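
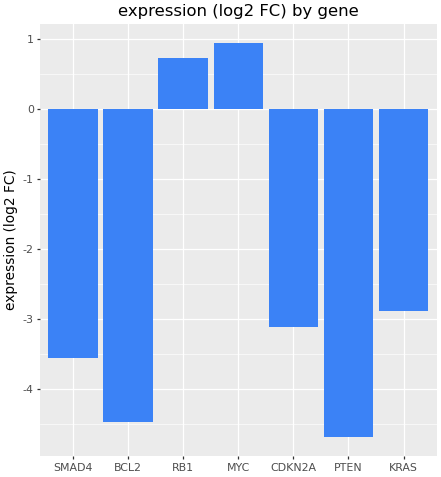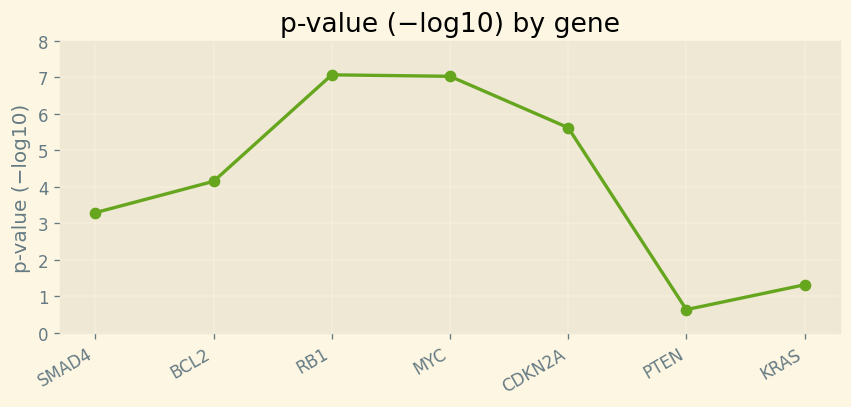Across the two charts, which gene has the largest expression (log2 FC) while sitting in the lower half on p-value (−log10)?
Chart 2 median p-value (−log10) ≈ 4; below-median genes: SMAD4, PTEN, KRAS. Among those, KRAS has the highest expression (log2 FC) (≈ -2.9).

KRAS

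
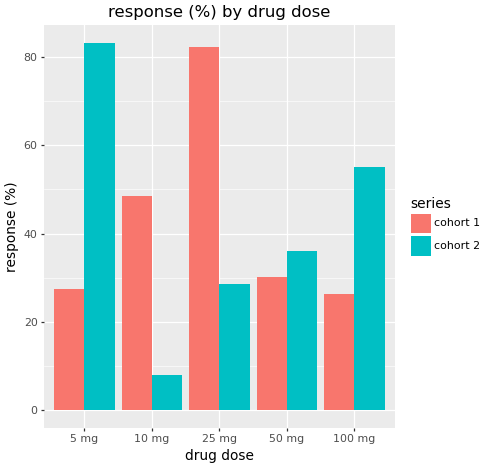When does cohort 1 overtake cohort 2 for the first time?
10 mg

5 mg: cohort 1 ≈ 30 vs cohort 2 ≈ 80 (not yet); 10 mg: cohort 1 ≈ 50 vs cohort 2 ≈ 10 (first crossover).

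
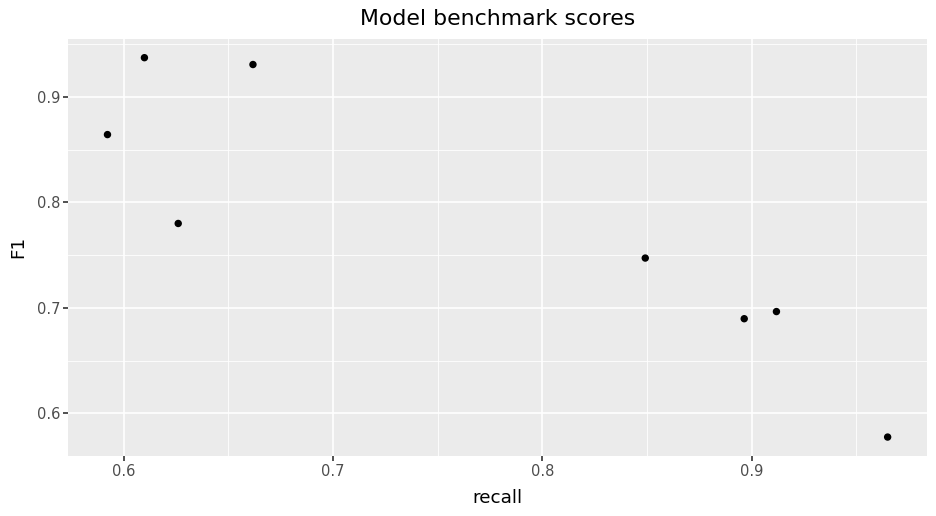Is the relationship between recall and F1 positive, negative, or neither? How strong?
Points are negatively correlated; strong (|r| ≈ 0.9).

negative, strong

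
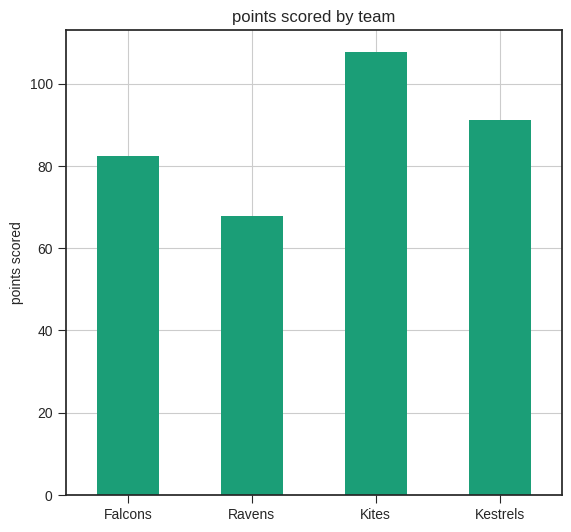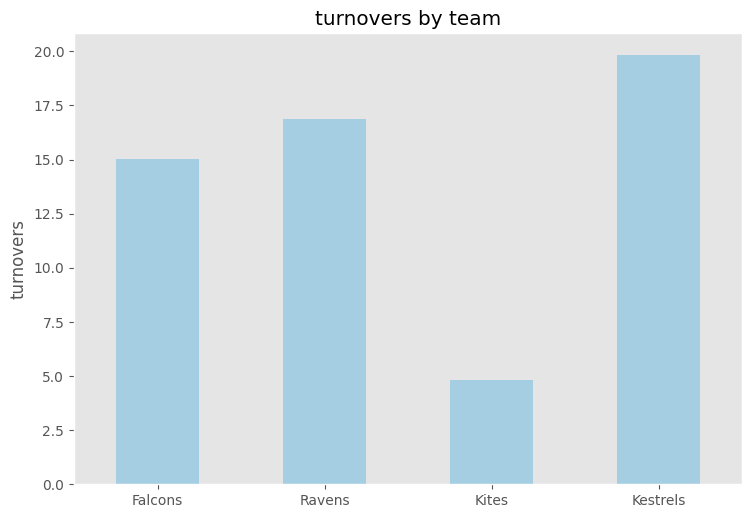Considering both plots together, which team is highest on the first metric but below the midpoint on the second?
Chart 2 median turnovers ≈ 16; below-median teams: Falcons, Kites. Among those, Kites has the highest points scored (≈ 110).

Kites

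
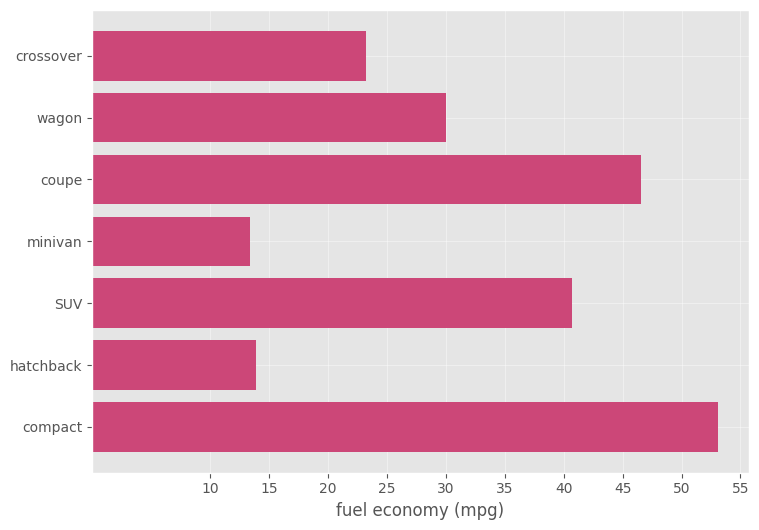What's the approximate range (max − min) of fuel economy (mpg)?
≈ 40

Max compact ≈ 55, min minivan ≈ 15; range ≈ 40.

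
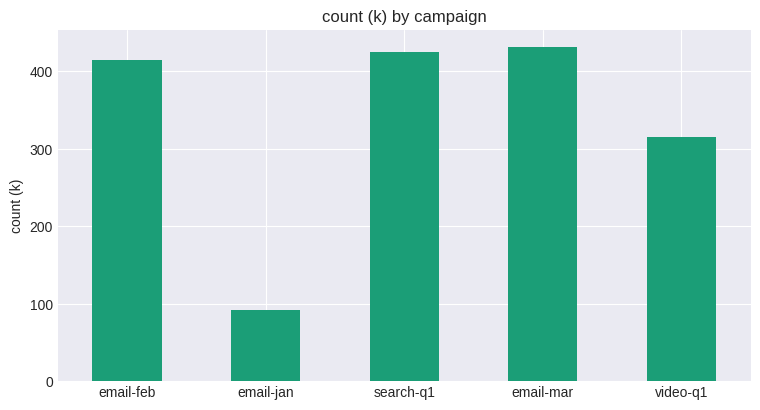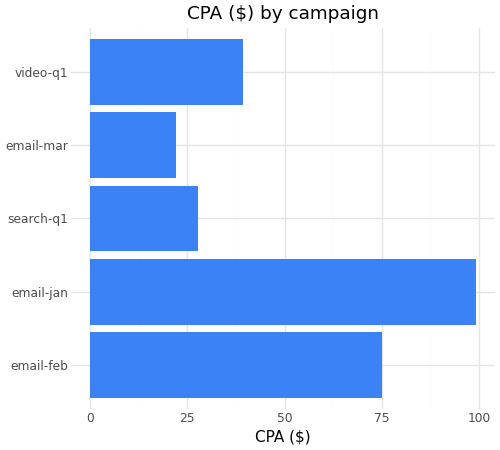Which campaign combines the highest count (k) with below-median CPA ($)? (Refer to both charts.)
Chart 2 median CPA ($) ≈ 40; below-median campaigns: search-q1, email-mar. Among those, email-mar has the highest count (k) (≈ 450).

email-mar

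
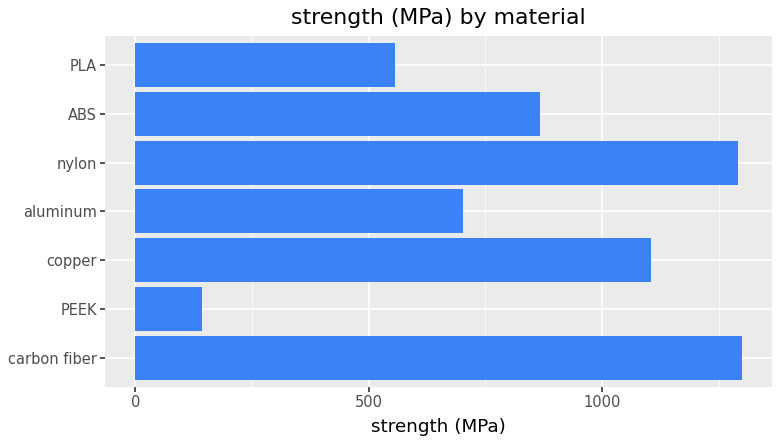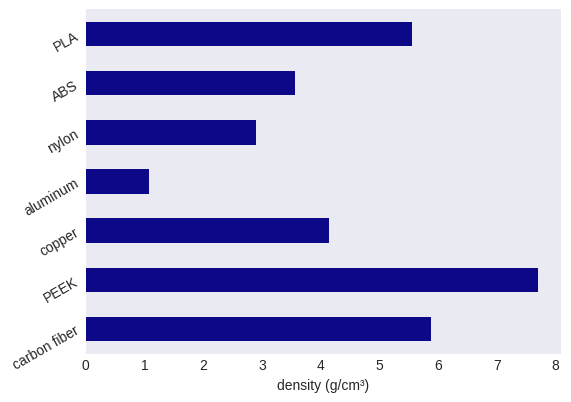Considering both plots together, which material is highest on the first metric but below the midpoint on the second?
nylon

Chart 2 median density (g/cm³) ≈ 4; below-median materials: aluminum, nylon, ABS. Among those, nylon has the highest strength (MPa) (≈ 1200).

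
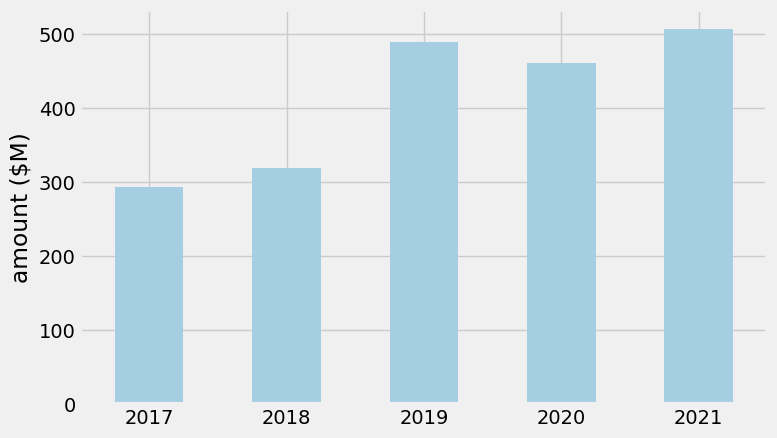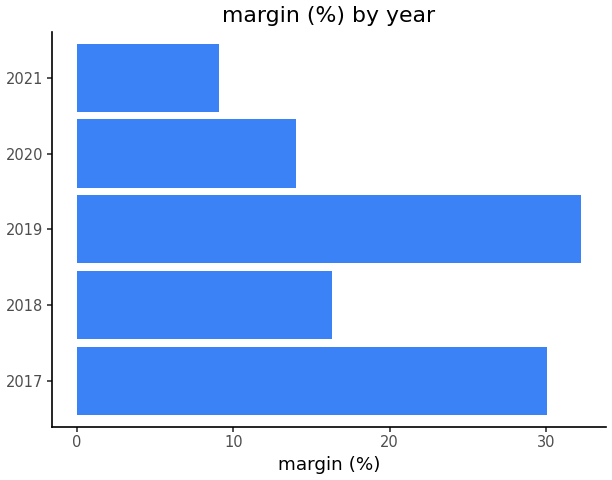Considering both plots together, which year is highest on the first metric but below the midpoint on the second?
2021

Chart 2 median margin (%) ≈ 15; below-median years: 2020, 2021. Among those, 2021 has the highest amount ($M) (≈ 500).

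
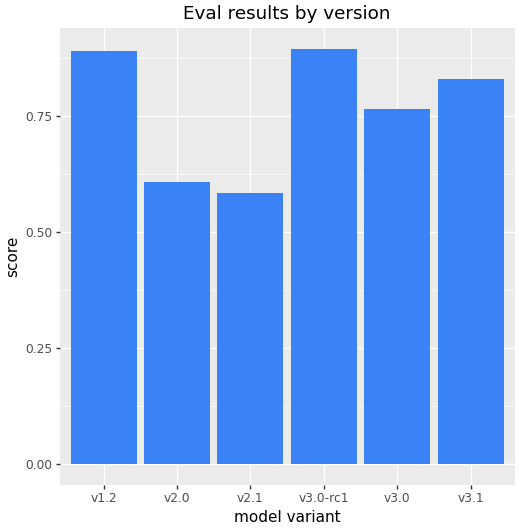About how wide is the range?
≈ 0.3

Max v3.0-rc1 ≈ 0.9, min v2.1 ≈ 0.6; range ≈ 0.3.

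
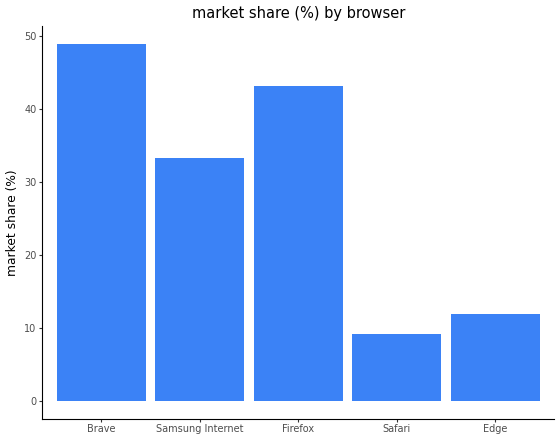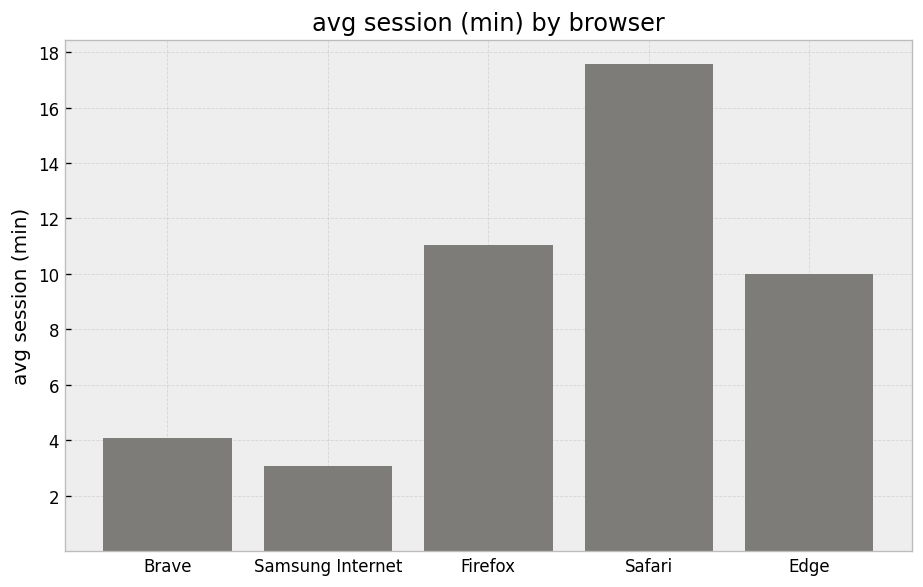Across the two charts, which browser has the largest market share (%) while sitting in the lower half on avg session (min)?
Chart 2 median avg session (min) ≈ 10; below-median browsers: Brave, Samsung Internet. Among those, Brave has the highest market share (%) (≈ 50).

Brave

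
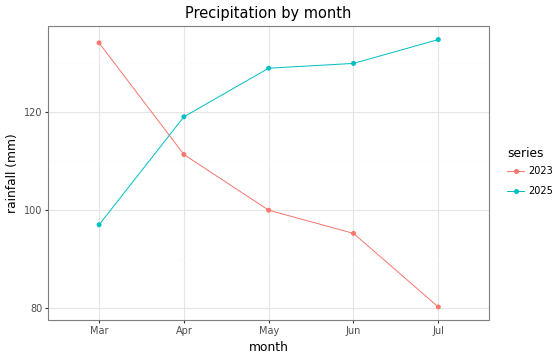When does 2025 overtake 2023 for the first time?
Mar: 2025 ≈ 95 vs 2023 ≈ 135 (not yet); Apr: 2025 ≈ 120 vs 2023 ≈ 110 (first crossover).

Apr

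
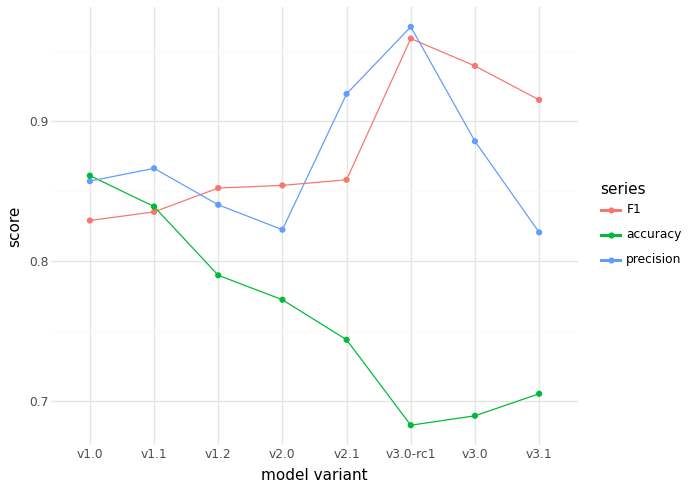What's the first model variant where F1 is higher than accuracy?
v1.2

v1.1: F1 ≈ 0.85 vs accuracy ≈ 0.85 (not yet); v1.2: F1 ≈ 0.85 vs accuracy ≈ 0.80 (first crossover).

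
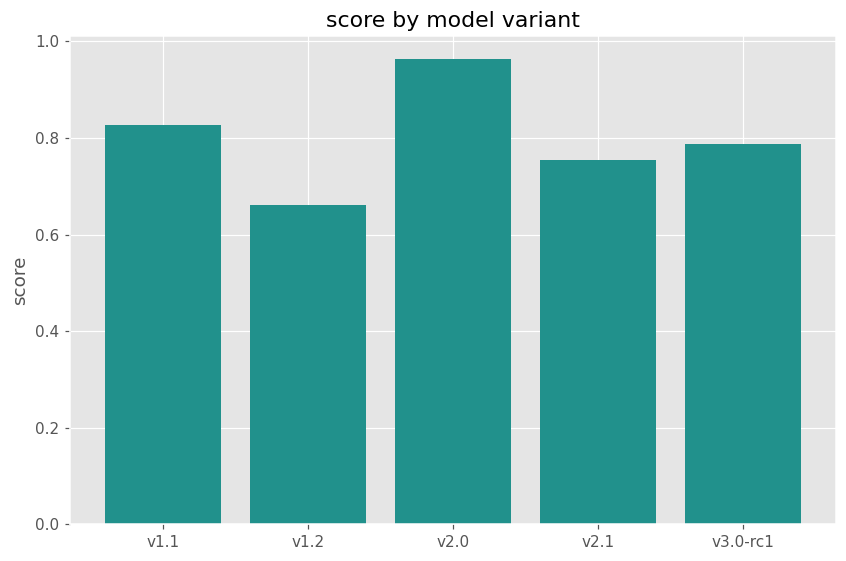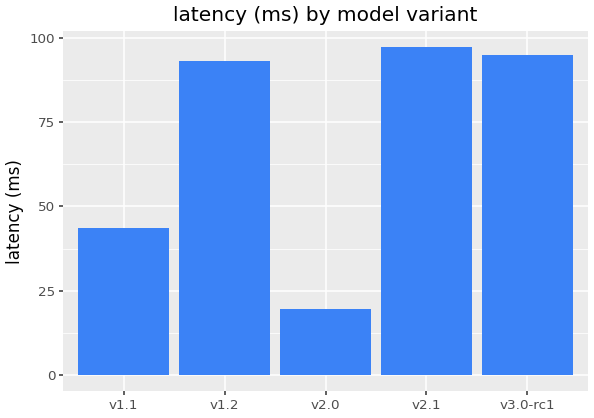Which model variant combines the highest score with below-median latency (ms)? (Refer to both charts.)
Chart 2 median latency (ms) ≈ 90; below-median model variants: v1.1, v2.0. Among those, v2.0 has the highest score (≈ 1).

v2.0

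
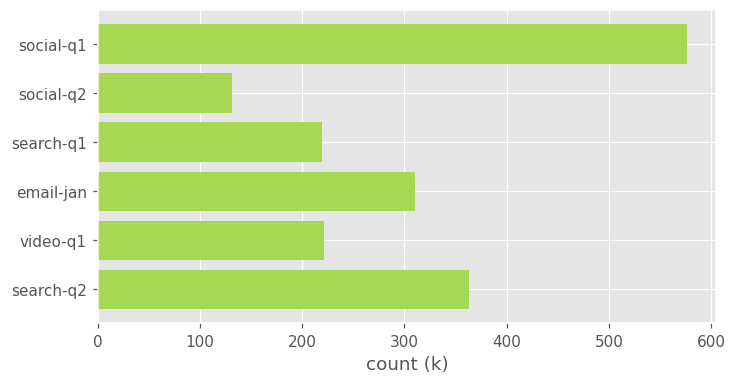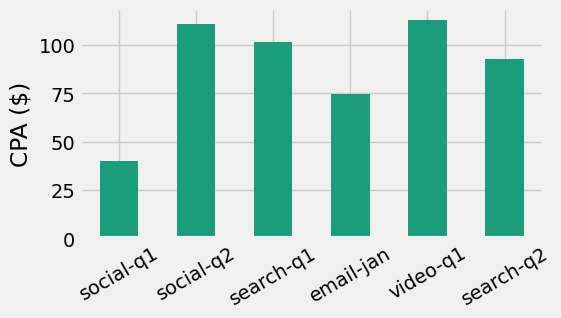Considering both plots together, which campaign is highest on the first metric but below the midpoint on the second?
social-q1

Chart 2 median CPA ($) ≈ 100; below-median campaigns: social-q1, email-jan, search-q2. Among those, social-q1 has the highest count (k) (≈ 600).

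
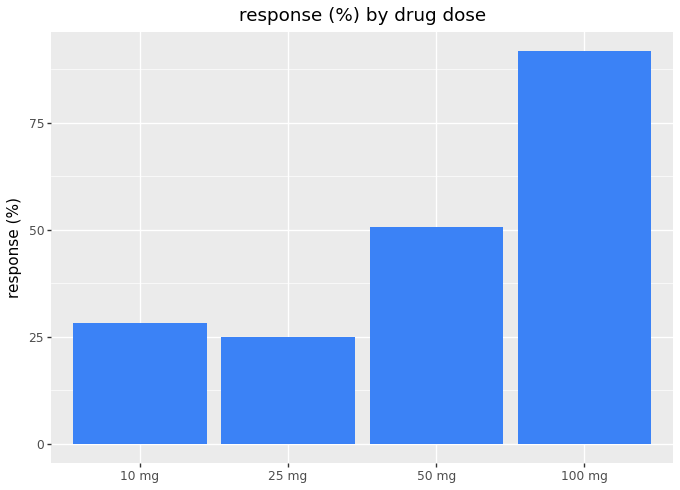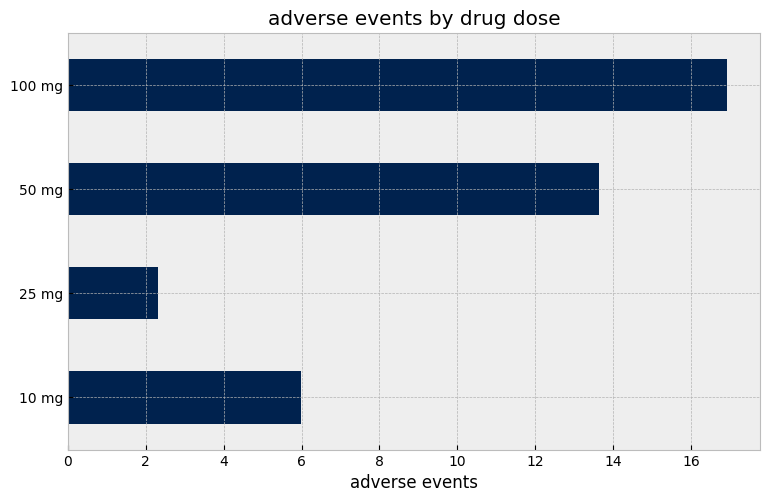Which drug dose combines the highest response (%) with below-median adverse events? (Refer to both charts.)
Chart 2 median adverse events ≈ 10; below-median drug doses: 10 mg, 25 mg. Among those, 10 mg has the highest response (%) (≈ 30).

10 mg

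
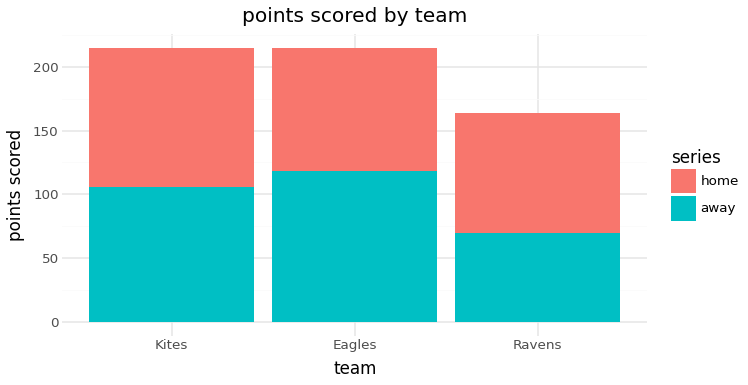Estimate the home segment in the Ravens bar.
home top ≈ 160, bottom ≈ 80; segment ≈ 80.

≈ 80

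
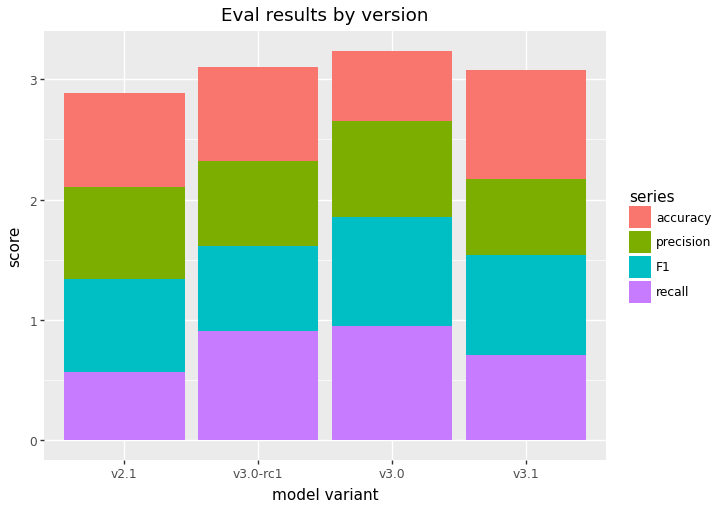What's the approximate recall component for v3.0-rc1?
≈ 1.0

recall top ≈ 1.0, bottom ≈ 0.0; segment ≈ 1.0.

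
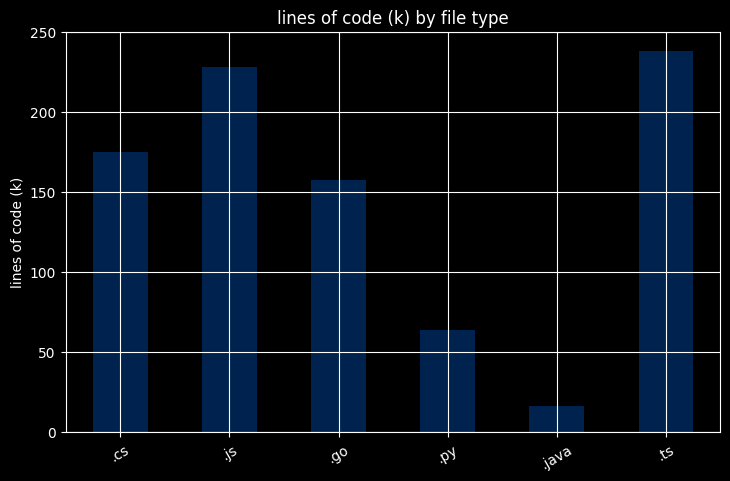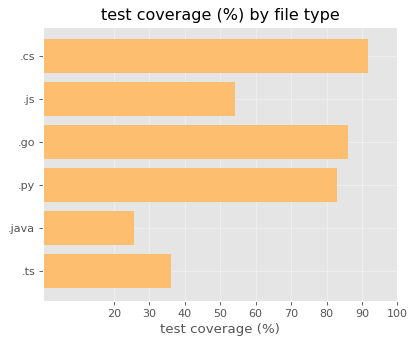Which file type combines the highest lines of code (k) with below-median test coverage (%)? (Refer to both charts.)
Chart 2 median test coverage (%) ≈ 70; below-median file types: .js, .java, .ts. Among those, .ts has the highest lines of code (k) (≈ 250).

.ts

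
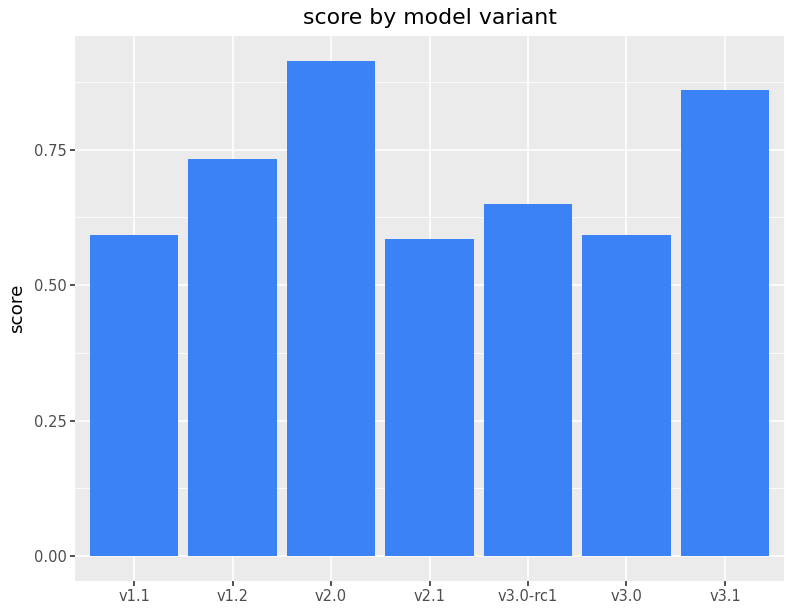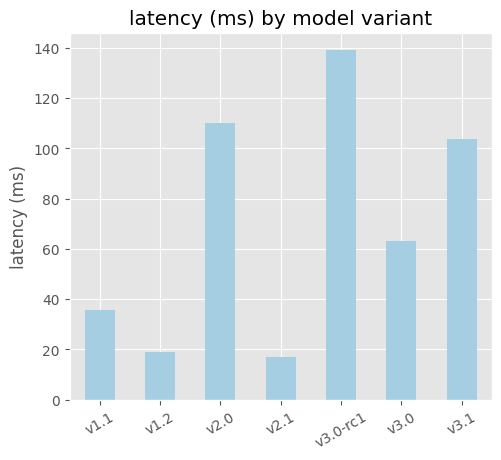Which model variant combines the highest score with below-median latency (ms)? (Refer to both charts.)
Chart 2 median latency (ms) ≈ 60; below-median model variants: v1.1, v1.2, v2.1. Among those, v1.2 has the highest score (≈ 0.7).

v1.2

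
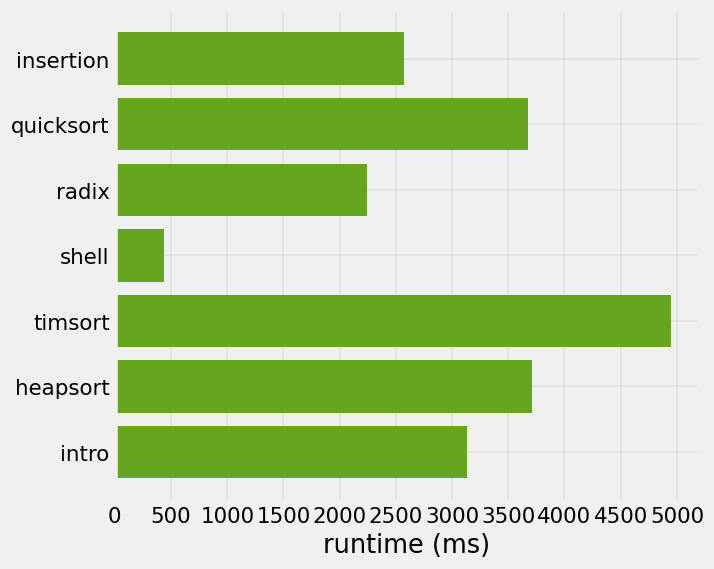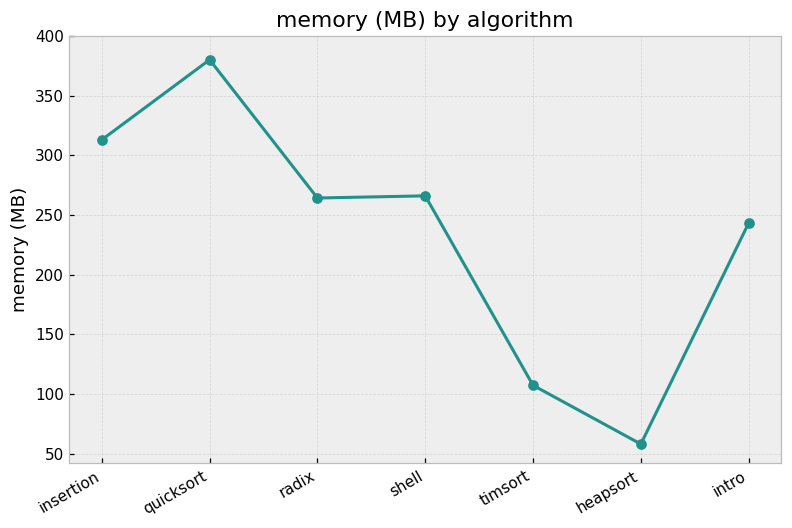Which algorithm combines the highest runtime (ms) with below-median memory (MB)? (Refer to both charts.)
Chart 2 median memory (MB) ≈ 250; below-median algorithms: timsort, heapsort, intro. Among those, timsort has the highest runtime (ms) (≈ 5000).

timsort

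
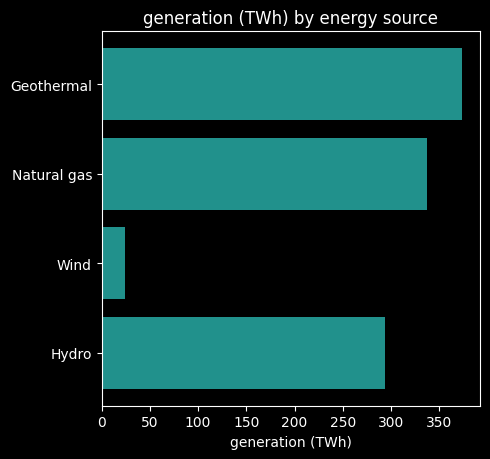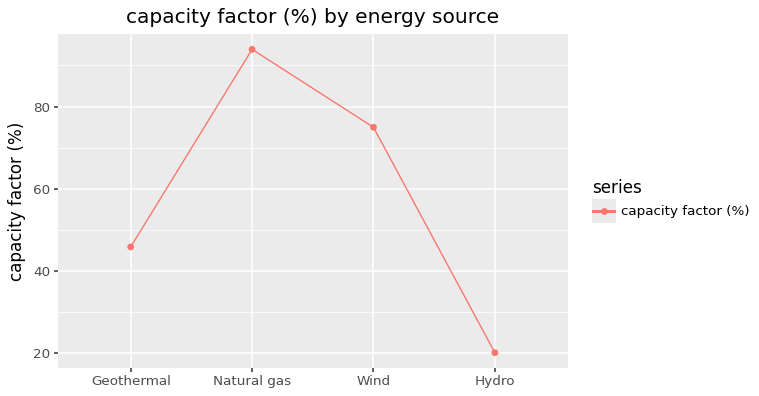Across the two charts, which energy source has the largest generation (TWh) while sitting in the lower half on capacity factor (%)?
Geothermal

Chart 2 median capacity factor (%) ≈ 60; below-median energy sources: Geothermal, Hydro. Among those, Geothermal has the highest generation (TWh) (≈ 350).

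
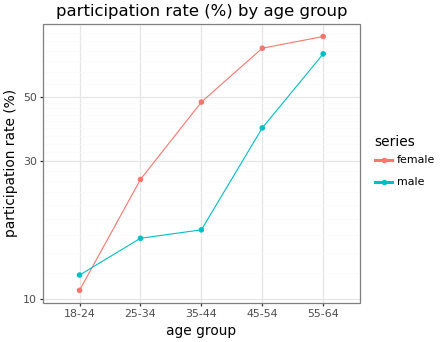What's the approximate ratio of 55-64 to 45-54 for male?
≈ 1.75×

55-64 ≈ 70, 45-54 ≈ 40; 70/40 ≈ 1.75.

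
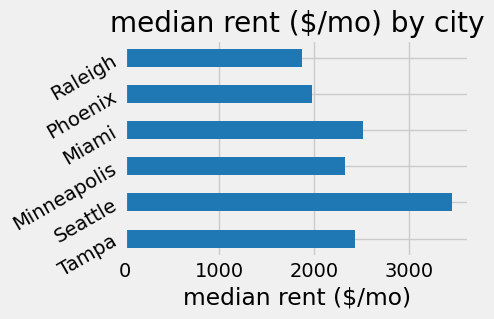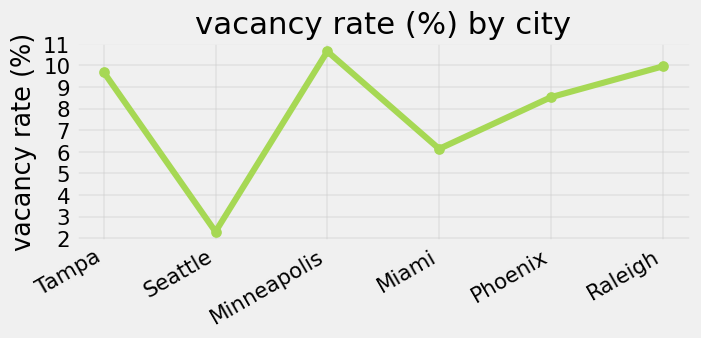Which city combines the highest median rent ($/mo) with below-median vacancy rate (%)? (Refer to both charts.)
Chart 2 median vacancy rate (%) ≈ 9; below-median cities: Seattle, Miami, Phoenix. Among those, Seattle has the highest median rent ($/mo) (≈ 3500).

Seattle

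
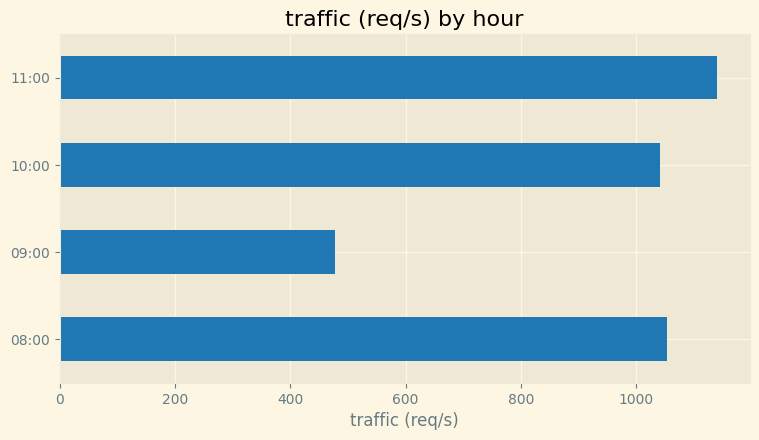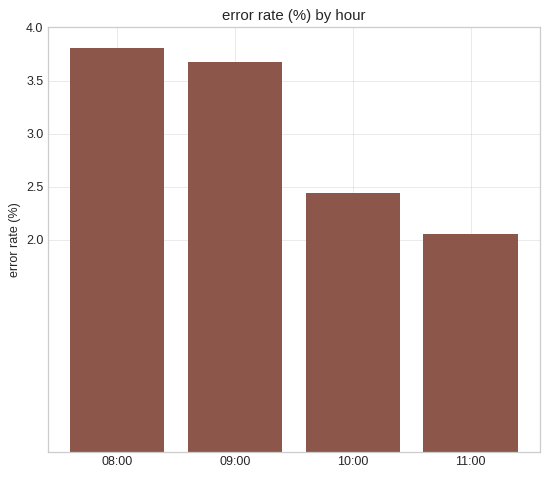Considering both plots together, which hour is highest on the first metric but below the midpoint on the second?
Chart 2 median error rate (%) ≈ 3; below-median hours: 10:00, 11:00. Among those, 11:00 has the highest traffic (req/s) (≈ 1200).

11:00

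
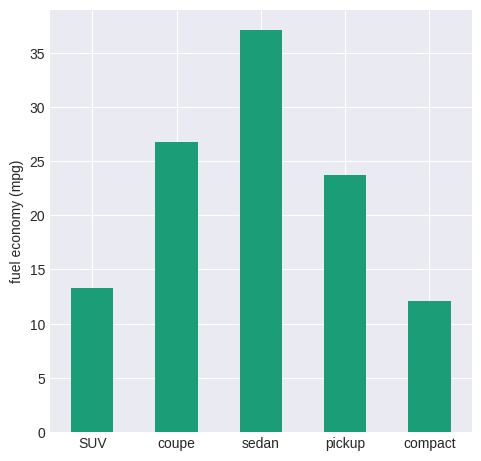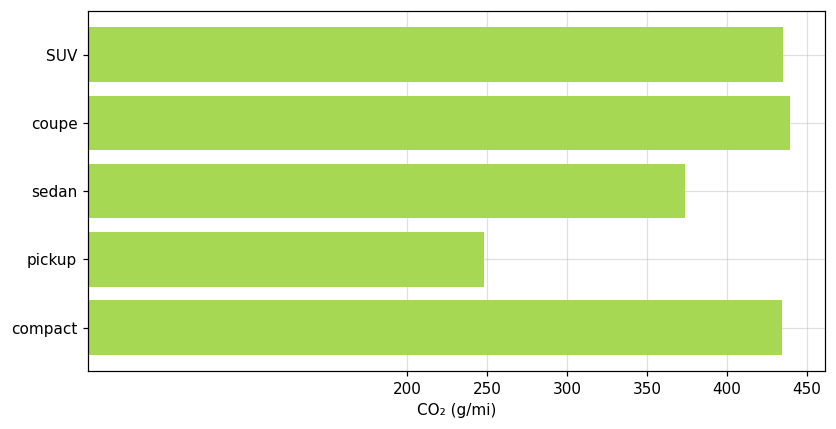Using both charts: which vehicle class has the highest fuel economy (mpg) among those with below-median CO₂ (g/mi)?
Chart 2 median CO₂ (g/mi) ≈ 450; below-median vehicle classes: sedan, pickup. Among those, sedan has the highest fuel economy (mpg) (≈ 35).

sedan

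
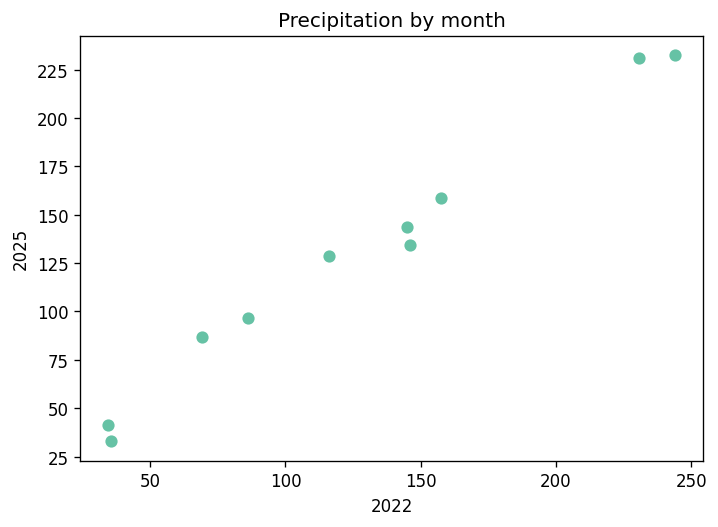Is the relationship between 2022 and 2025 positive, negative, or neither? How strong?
Points are positively correlated; strong (|r| ≈ 1.0).

positive, strong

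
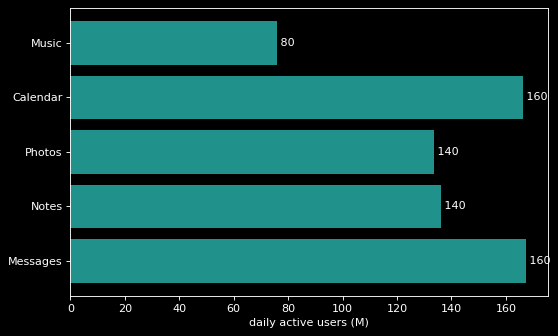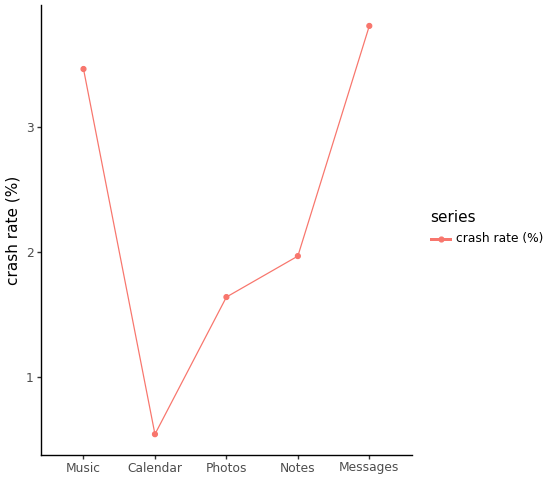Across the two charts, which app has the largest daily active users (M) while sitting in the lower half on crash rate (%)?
Calendar

Chart 2 median crash rate (%) ≈ 2; below-median apps: Calendar, Photos. Among those, Calendar has the highest daily active users (M) (≈ 160).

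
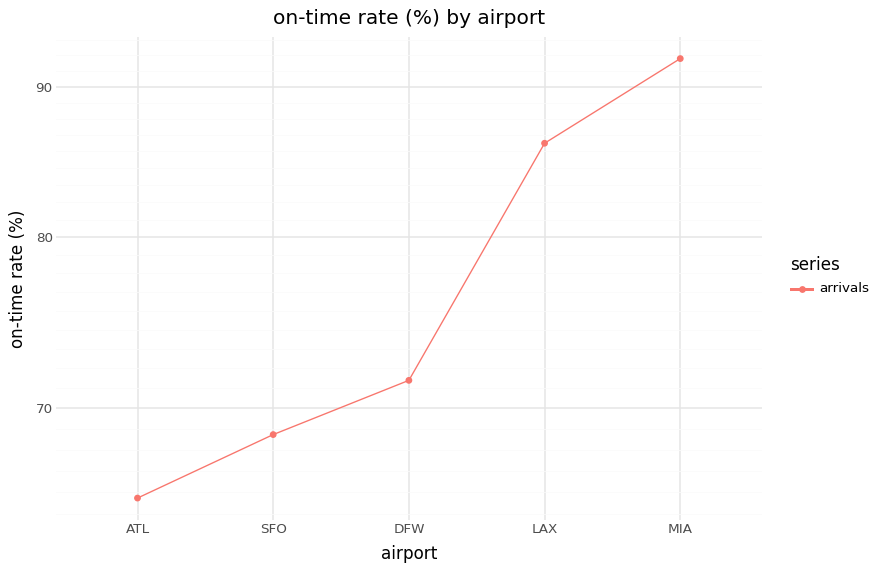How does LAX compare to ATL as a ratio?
LAX ≈ 85, ATL ≈ 65; 85/65 ≈ 1.31.

≈ 1.31×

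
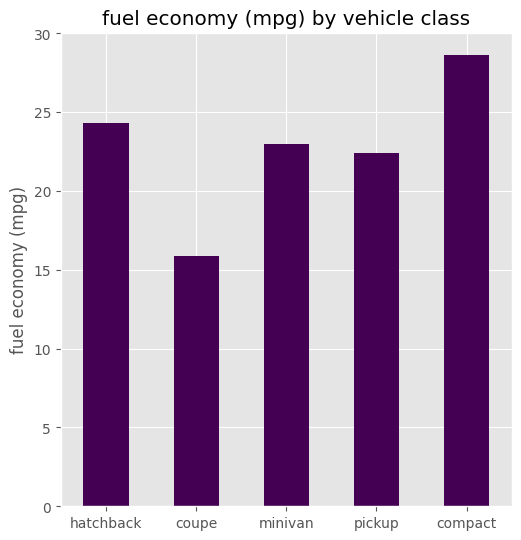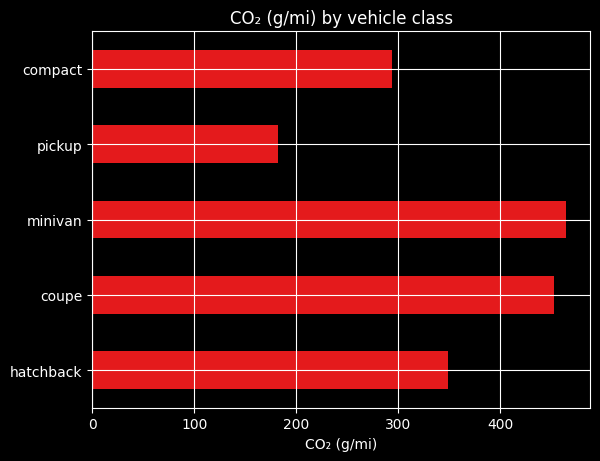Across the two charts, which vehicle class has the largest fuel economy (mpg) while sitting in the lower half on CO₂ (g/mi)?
Chart 2 median CO₂ (g/mi) ≈ 350; below-median vehicle classes: pickup, compact. Among those, compact has the highest fuel economy (mpg) (≈ 30).

compact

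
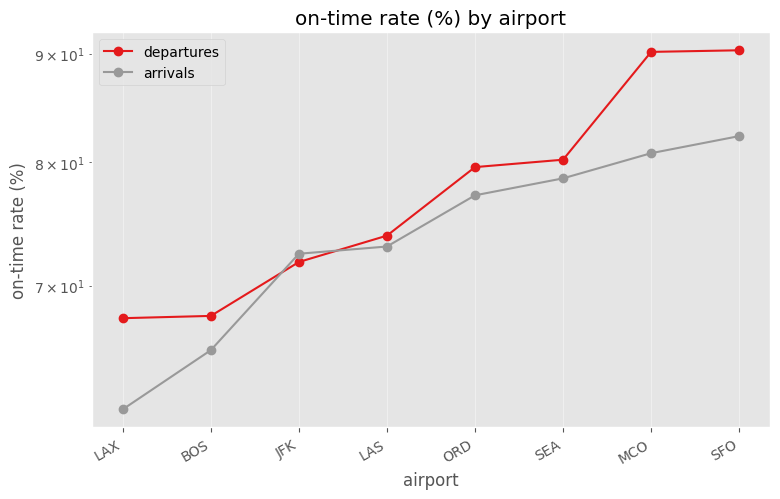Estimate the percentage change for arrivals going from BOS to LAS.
≈ +15.4%

BOS ≈ 65, LAS ≈ 75; (75 − 65) / 65 ≈ +15.4%.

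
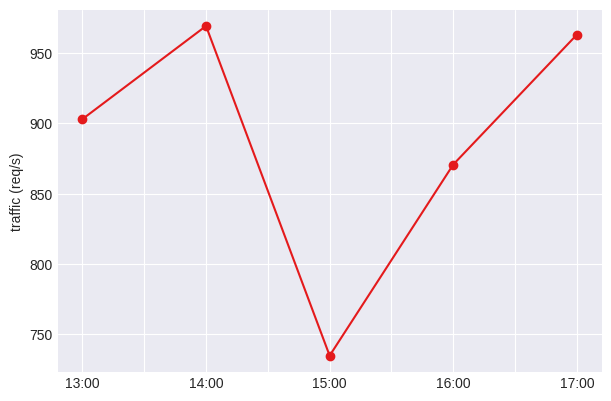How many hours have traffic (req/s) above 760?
4

Above 760: 13:00, 14:00, 16:00, 17:00.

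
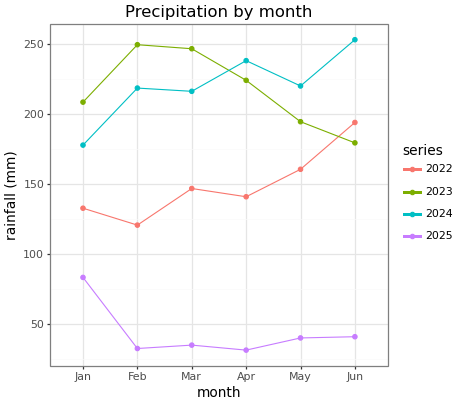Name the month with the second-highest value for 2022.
May

Top 3 for 2022: Jun ≈ 200, May ≈ 160, Mar ≈ 140.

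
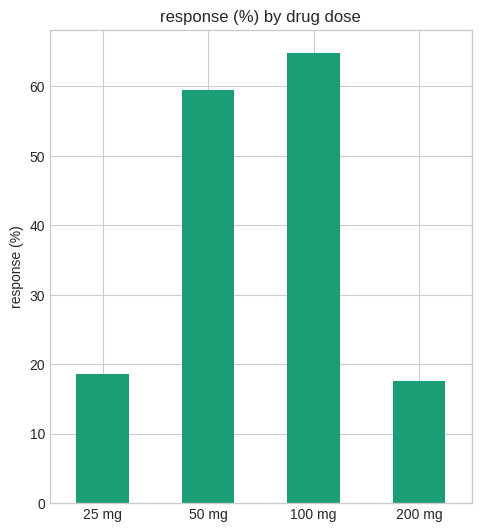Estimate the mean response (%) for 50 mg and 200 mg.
(60 + 20) / 2 ≈ 40.

≈ 40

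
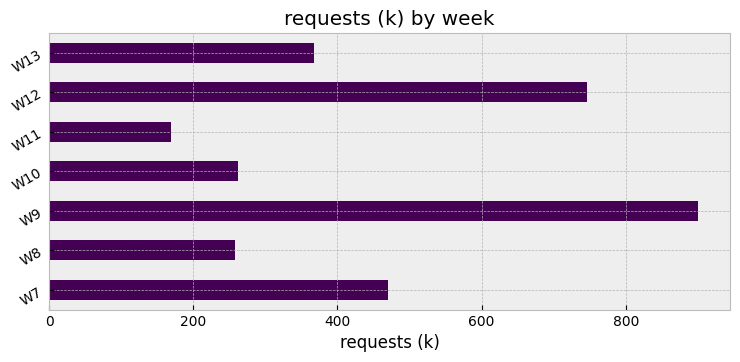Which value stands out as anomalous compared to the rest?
W9

W9 ≈ 900; the rest sit between ≈ 200 and ≈ 700.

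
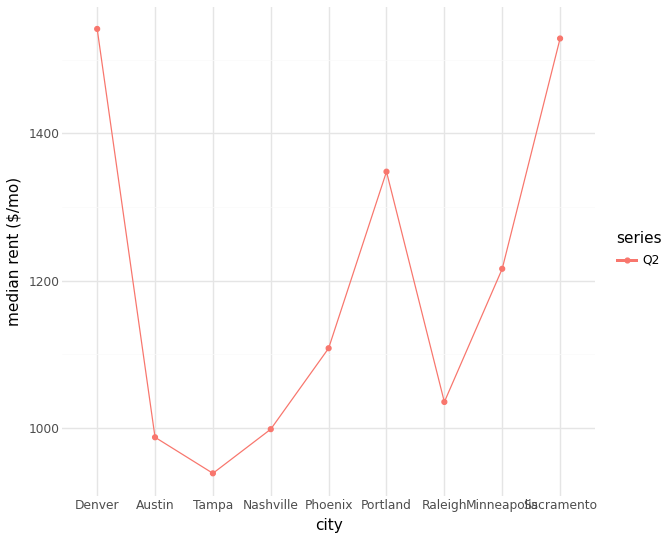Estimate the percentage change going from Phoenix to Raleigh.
≈ -9.1%

Phoenix ≈ 1100, Raleigh ≈ 1000; (1000 − 1100) / 1100 ≈ -9.1%.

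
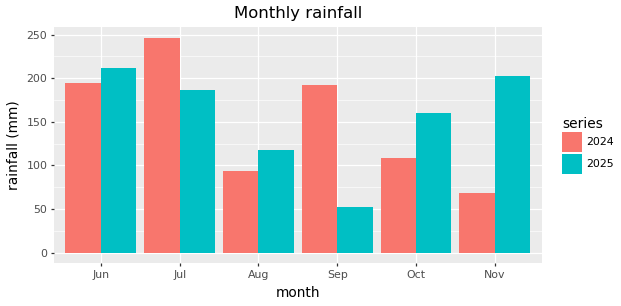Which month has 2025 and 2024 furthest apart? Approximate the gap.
Sep: 2025 ≈ 50, 2024 ≈ 200 → gap ≈ 150. Next-largest (Nov) is only ≈ 125.

Sep, ≈ 150 mm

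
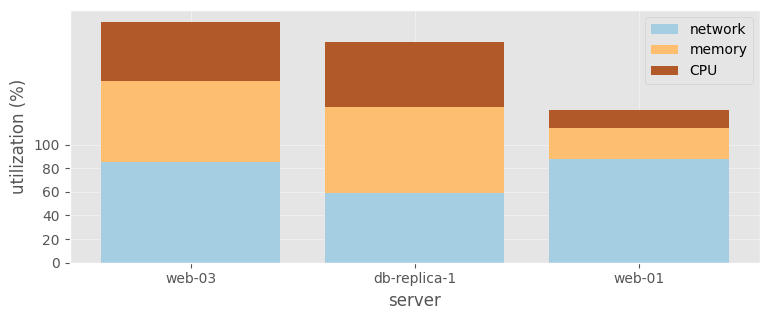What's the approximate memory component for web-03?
memory top ≈ 160, bottom ≈ 80; segment ≈ 80.

≈ 80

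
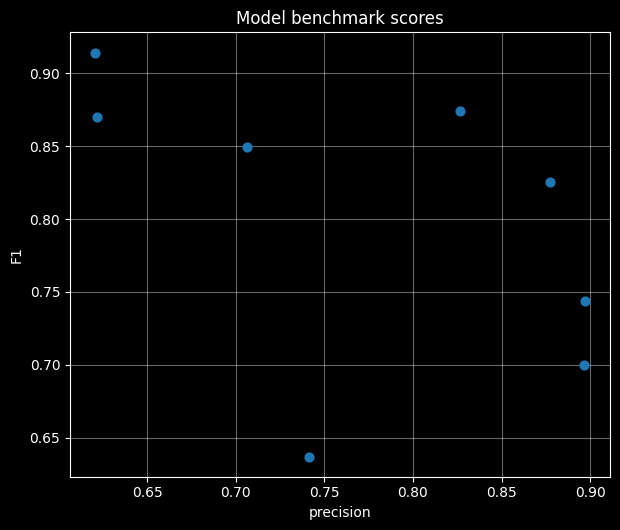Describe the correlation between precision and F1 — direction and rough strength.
negative, moderate

Points are negatively correlated; moderate (|r| ≈ 0.5).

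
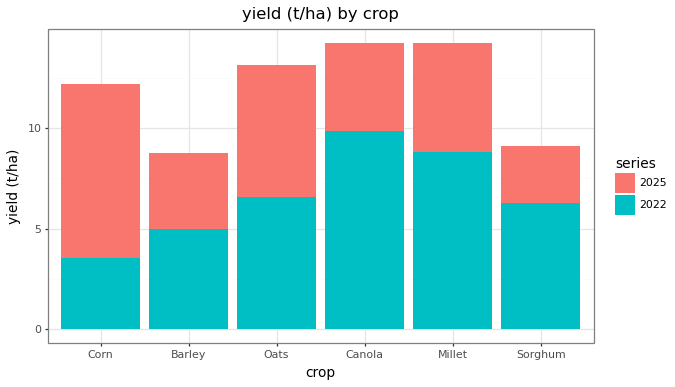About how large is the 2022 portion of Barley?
≈ 6

2022 top ≈ 6, bottom ≈ 0; segment ≈ 6.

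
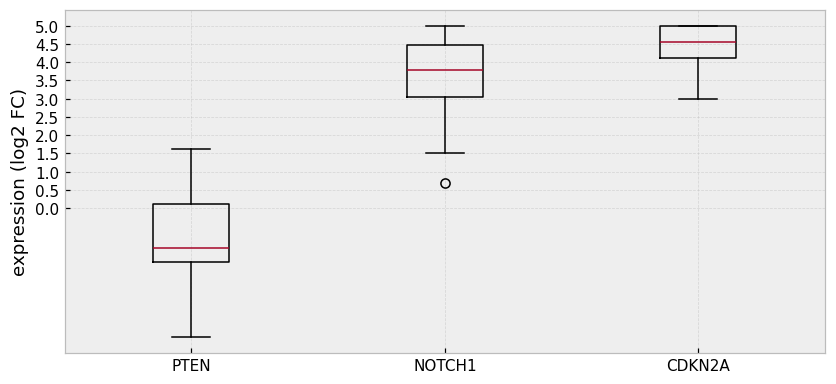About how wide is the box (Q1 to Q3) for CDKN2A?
≈ 1.0

Q3 ≈ 5.0, Q1 ≈ 4.0; IQR ≈ 1.0.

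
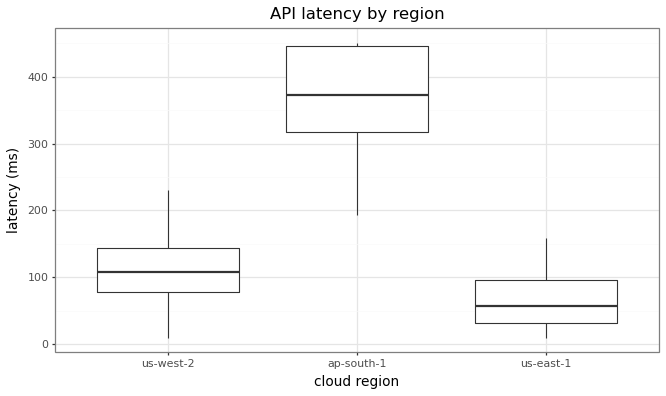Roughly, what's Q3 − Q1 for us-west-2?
≈ 75

Q3 ≈ 150, Q1 ≈ 75; IQR ≈ 75.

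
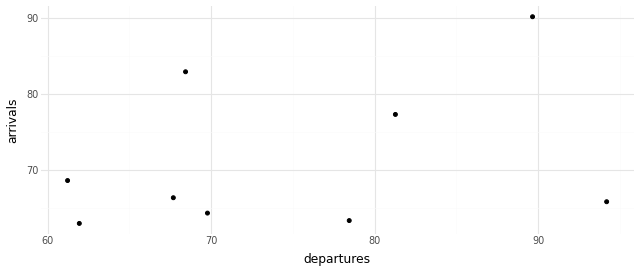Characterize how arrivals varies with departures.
positive, weak

Points are positively correlated; weak (|r| ≈ 0.3).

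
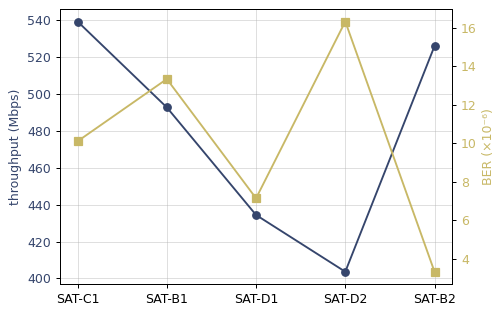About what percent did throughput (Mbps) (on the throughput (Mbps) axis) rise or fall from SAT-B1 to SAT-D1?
≈ -12%

SAT-B1 ≈ 500, SAT-D1 ≈ 440; (440 − 500) / 500 ≈ -12%.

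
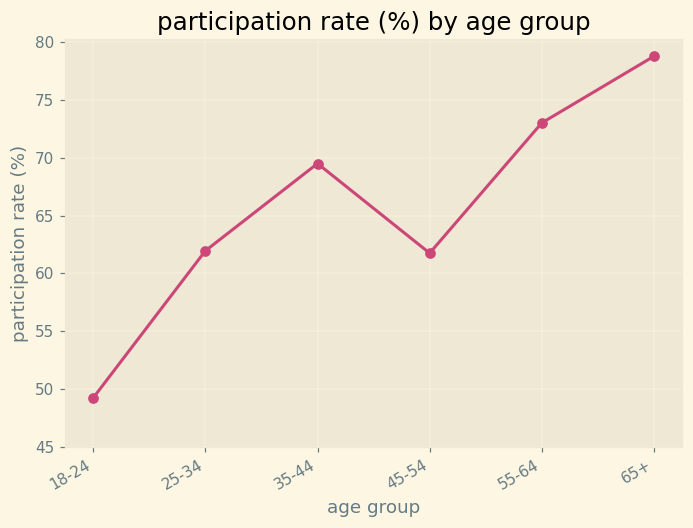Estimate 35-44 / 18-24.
35-44 ≈ 70, 18-24 ≈ 50; 70/50 ≈ 1.4.

≈ 1.4×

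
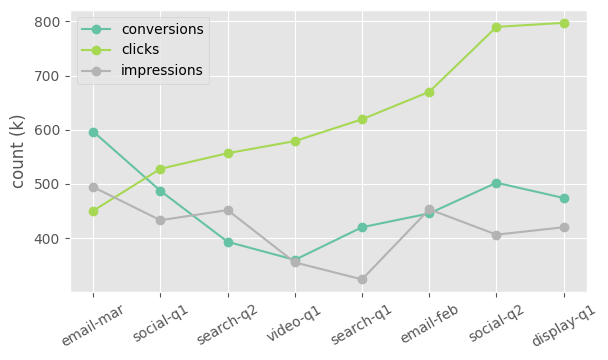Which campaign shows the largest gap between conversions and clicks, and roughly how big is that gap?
display-q1: conversions ≈ 450, clicks ≈ 800 → gap ≈ 350. Next-largest (social-q2) is only ≈ 300.

display-q1, ≈ 350 k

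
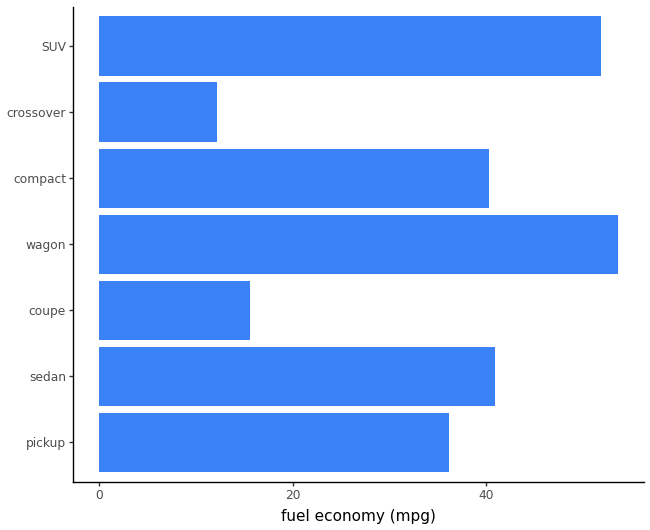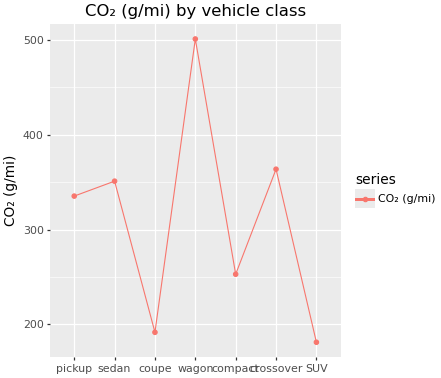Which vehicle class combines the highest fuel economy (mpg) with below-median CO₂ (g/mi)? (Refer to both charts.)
SUV

Chart 2 median CO₂ (g/mi) ≈ 350; below-median vehicle classes: coupe, compact, SUV. Among those, SUV has the highest fuel economy (mpg) (≈ 50).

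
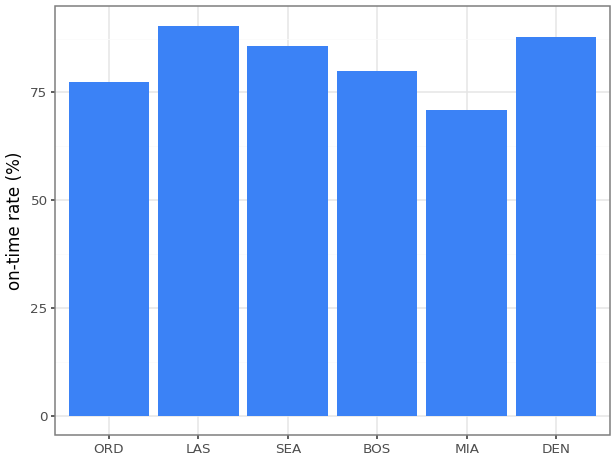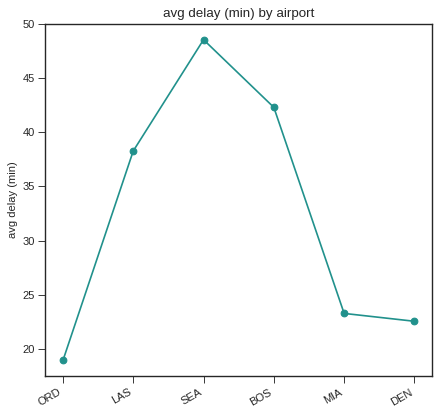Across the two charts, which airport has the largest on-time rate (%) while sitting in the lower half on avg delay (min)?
DEN

Chart 2 median avg delay (min) ≈ 30; below-median airports: ORD, MIA, DEN. Among those, DEN has the highest on-time rate (%) (≈ 90).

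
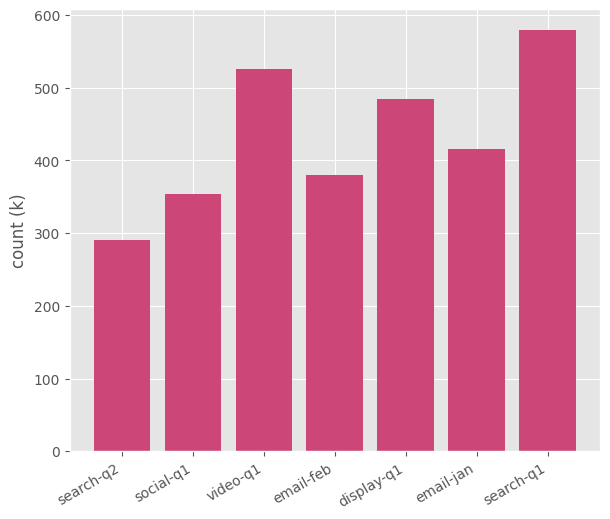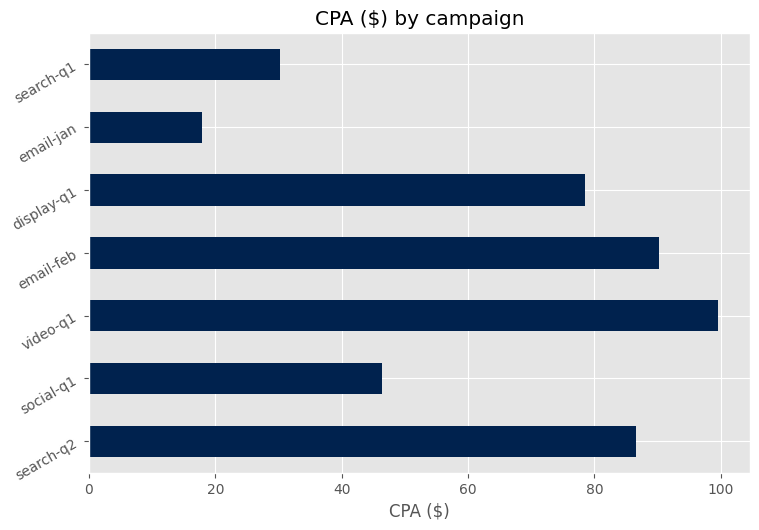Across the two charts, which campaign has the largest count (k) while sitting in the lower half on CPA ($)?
Chart 2 median CPA ($) ≈ 80; below-median campaigns: social-q1, email-jan, search-q1. Among those, search-q1 has the highest count (k) (≈ 600).

search-q1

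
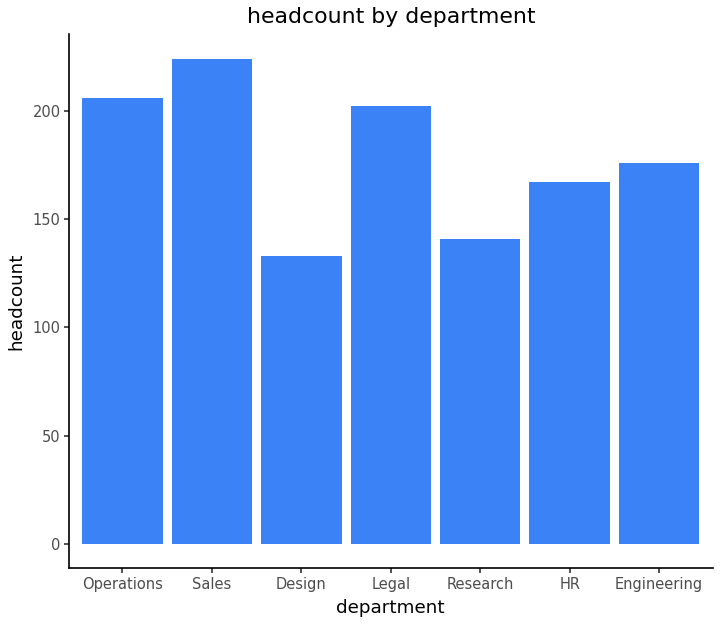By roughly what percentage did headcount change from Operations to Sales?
Operations ≈ 200, Sales ≈ 220; (220 − 200) / 200 ≈ +10%.

≈ +10%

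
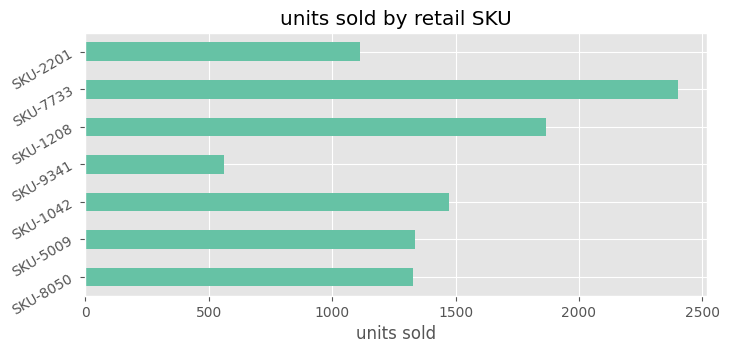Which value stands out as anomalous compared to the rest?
SKU-7733

SKU-7733 ≈ 2400; the rest sit between ≈ 600 and ≈ 1800.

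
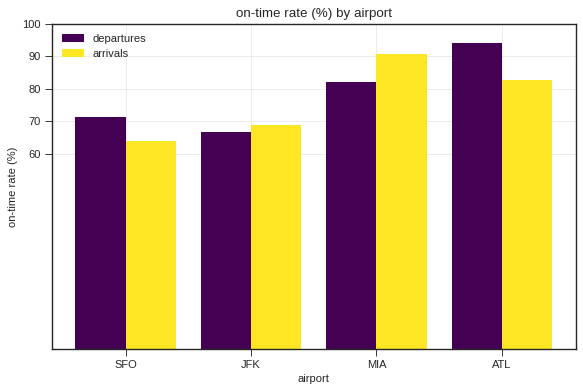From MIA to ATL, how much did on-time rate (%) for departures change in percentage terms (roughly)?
MIA ≈ 80, ATL ≈ 90; (90 − 80) / 80 ≈ +12.5%.

≈ +12.5%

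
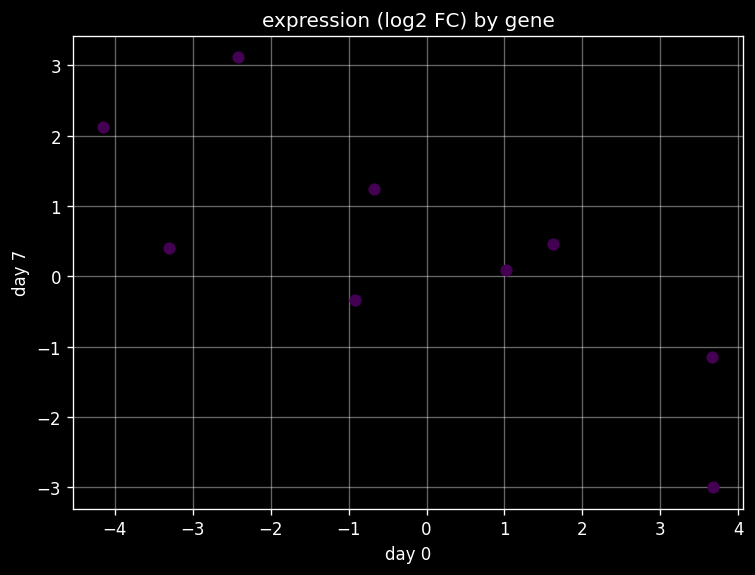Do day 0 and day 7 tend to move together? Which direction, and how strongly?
negative, strong

Points are negatively correlated; strong (|r| ≈ 0.8).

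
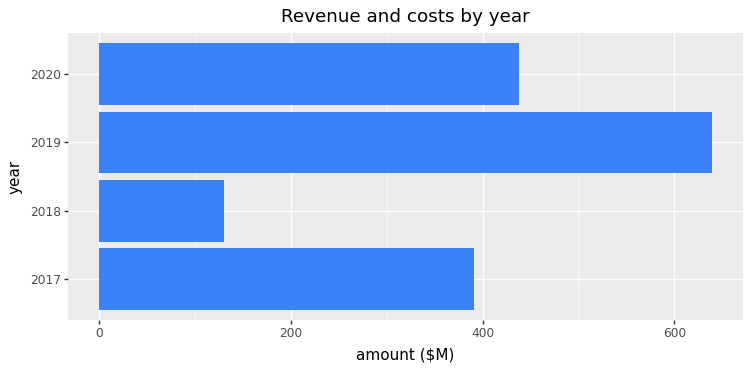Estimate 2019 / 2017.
≈ 1.5×

2019 ≈ 600, 2017 ≈ 400; 600/400 ≈ 1.5.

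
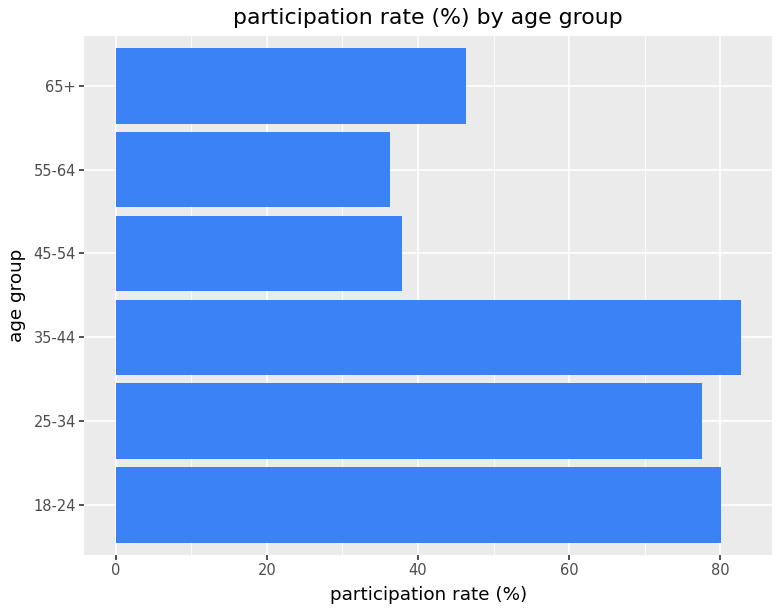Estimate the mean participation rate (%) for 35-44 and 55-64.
≈ 60

(80 + 40) / 2 ≈ 60.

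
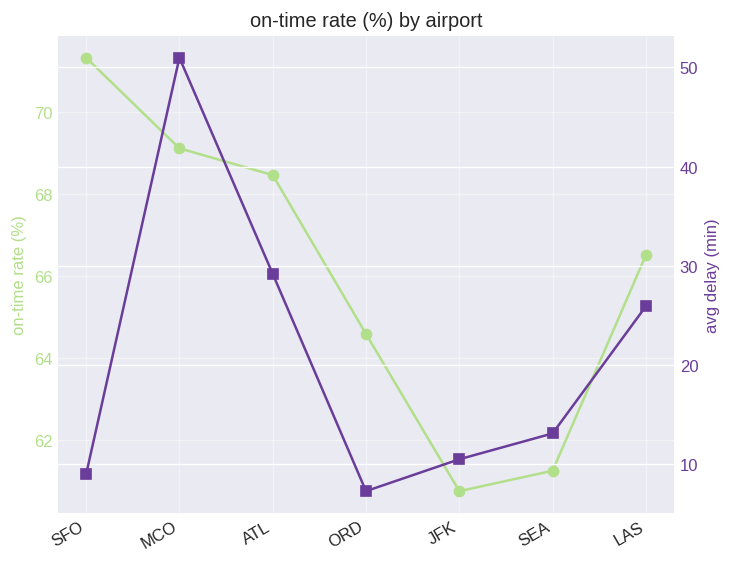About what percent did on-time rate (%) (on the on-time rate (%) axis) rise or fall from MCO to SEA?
≈ -11.6%

MCO ≈ 69, SEA ≈ 61; (61 − 69) / 69 ≈ -11.6%.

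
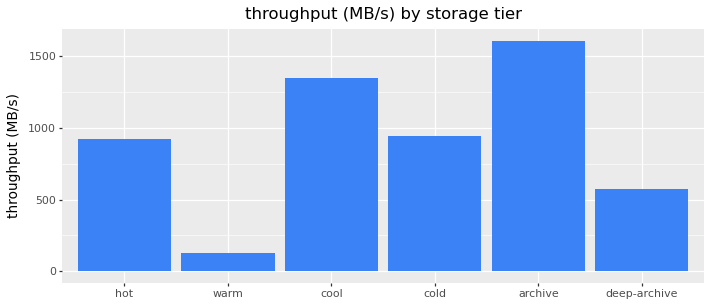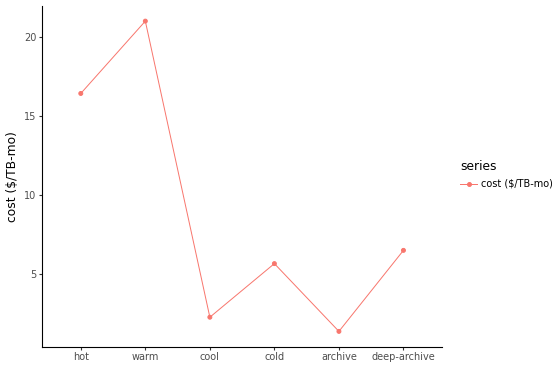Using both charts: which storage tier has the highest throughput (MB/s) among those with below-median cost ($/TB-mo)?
archive

Chart 2 median cost ($/TB-mo) ≈ 6; below-median storage tiers: cool, cold, archive. Among those, archive has the highest throughput (MB/s) (≈ 1600).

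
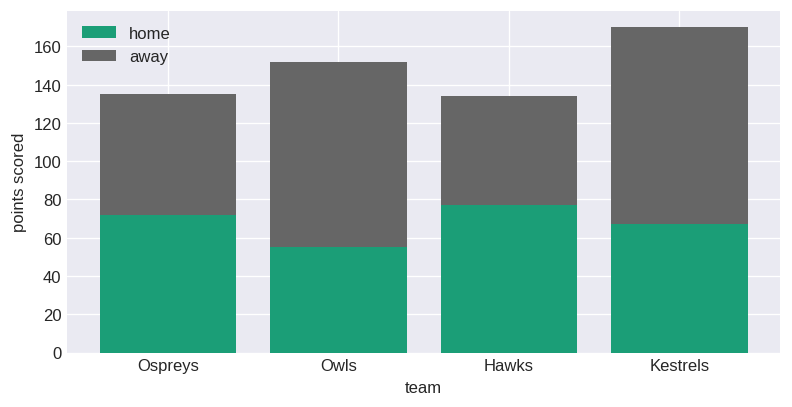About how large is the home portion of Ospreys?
≈ 80

home top ≈ 80, bottom ≈ 0; segment ≈ 80.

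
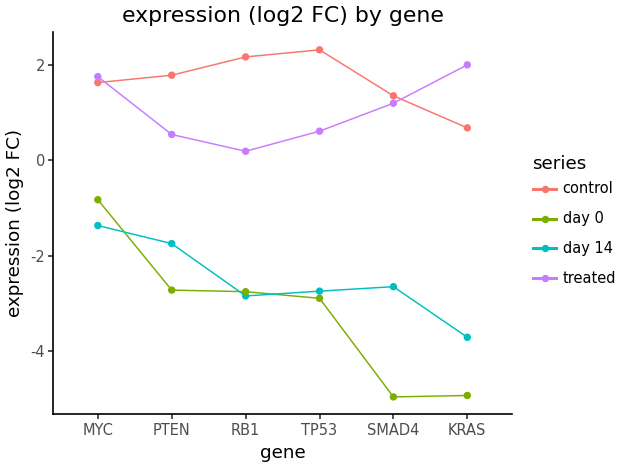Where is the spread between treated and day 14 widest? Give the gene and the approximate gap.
KRAS, ≈ 6 log2 FC

KRAS: treated ≈ 2, day 14 ≈ -4 → gap ≈ 6. Next-largest (SMAD4) is only ≈ 4.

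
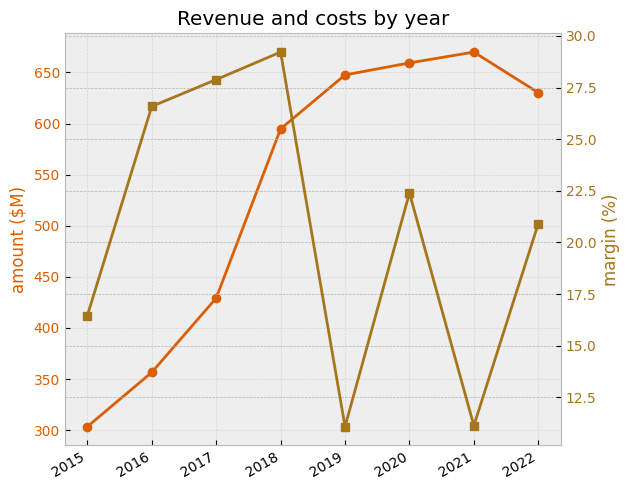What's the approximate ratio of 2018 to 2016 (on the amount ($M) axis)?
2018 ≈ 600, 2016 ≈ 350; 600/350 ≈ 1.71.

≈ 1.71×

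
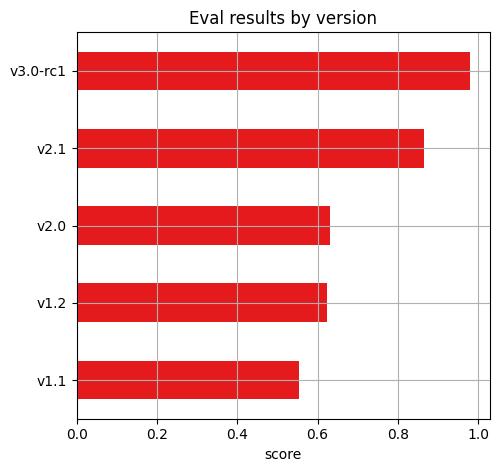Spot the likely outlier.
v3.0-rc1 ≈ 1.0; the rest sit between ≈ 0.6 and ≈ 0.9.

v3.0-rc1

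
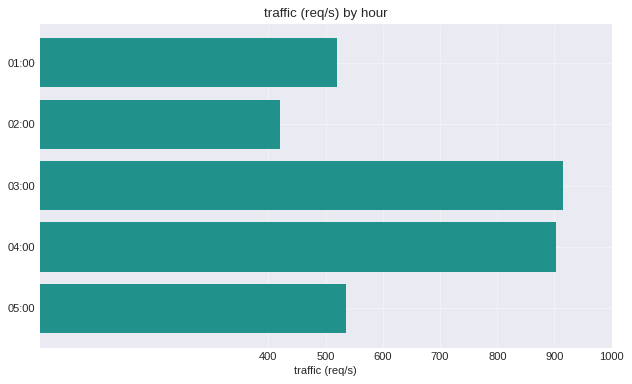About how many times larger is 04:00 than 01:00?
≈ 1.8×

04:00 ≈ 900, 01:00 ≈ 500; 900/500 ≈ 1.8.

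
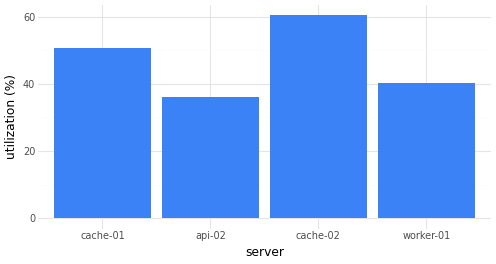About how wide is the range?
≈ 20

Max cache-02 ≈ 60, min api-02 ≈ 40; range ≈ 20.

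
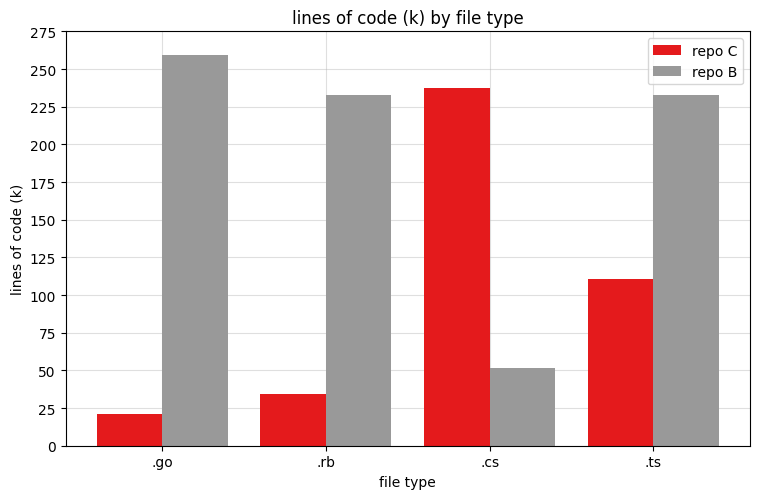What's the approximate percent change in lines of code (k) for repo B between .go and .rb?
≈ -10%

.go ≈ 250, .rb ≈ 225; (225 − 250) / 250 ≈ -10%.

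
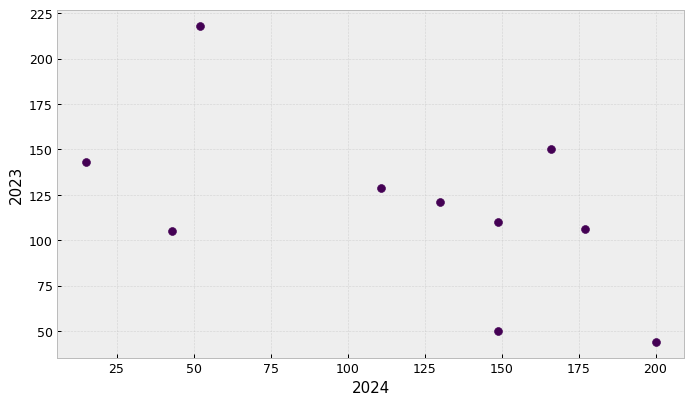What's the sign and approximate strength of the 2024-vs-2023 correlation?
negative, moderate

Points are negatively correlated; moderate (|r| ≈ 0.6).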